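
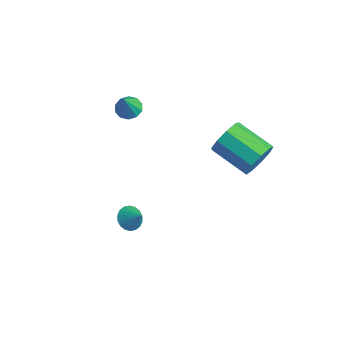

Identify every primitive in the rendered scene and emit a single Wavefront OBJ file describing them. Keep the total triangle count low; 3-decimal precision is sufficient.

v -1.982 1.232 2.849
v -1.329 1.212 2.627
v -1.538 0.588 4.211
v -1.39 1.586 2.824
v -1.677 1.824 3.03
v -2.081 1.836 3.167
v -2.447 1.617 3.183
v -2.635 1.251 3.072
v -2.574 0.878 2.875
v -2.287 0.64 2.669
v -1.883 0.628 2.531
v -1.517 0.846 2.515
v 4.923 3.454 2.477
v 5.337 3.164 3.351
v 3.431 2.696 4.098
v 3.017 2.986 3.223
v 5.181 3.837 3.375
v 3.275 3.369 4.122
v 4.904 4.33 2.978
v 2.998 3.862 3.725
v 4.637 4.414 2.347
v 2.73 3.946 3.094
v 4.503 4.048 1.776
v 2.597 3.58 2.523
v 4.566 3.405 1.533
v 2.66 2.936 2.28
v 4.796 2.784 1.732
v 2.89 2.316 2.478
v 5.085 2.477 2.279
v 3.179 2.009 3.025
v 5.299 2.627 2.918
v 3.393 2.159 3.665
v 0.669 -0.901 -2.575
v 1.122 -1.242 -3.001
v 1.431 -0.799 -1.845
v 1.161 -0.939 -3.084
v 1.103 -0.629 -3.066
v 0.958 -0.373 -2.951
v 0.757 -0.221 -2.761
v 0.538 -0.204 -2.534
v 0.344 -0.325 -2.315
v 0.215 -0.56 -2.148
v 0.176 -0.862 -2.065
v 0.234 -1.172 -2.083
v 0.379 -1.428 -2.198
v 0.581 -1.58 -2.388
v 0.8 -1.597 -2.615
v 0.993 -1.477 -2.834
f 2 1 4
f 2 4 3
f 4 1 5
f 4 5 3
f 5 1 6
f 5 6 3
f 6 1 7
f 6 7 3
f 7 1 8
f 7 8 3
f 8 1 9
f 8 9 3
f 9 1 10
f 9 10 3
f 10 1 11
f 10 11 3
f 11 1 12
f 11 12 3
f 12 1 2
f 12 2 3
f 14 13 17
f 14 17 15
f 15 17 18
f 15 18 16
f 17 13 19
f 17 19 18
f 18 19 20
f 18 20 16
f 19 13 21
f 19 21 20
f 20 21 22
f 20 22 16
f 21 13 23
f 21 23 22
f 22 23 24
f 22 24 16
f 23 13 25
f 23 25 24
f 24 25 26
f 24 26 16
f 25 13 27
f 25 27 26
f 26 27 28
f 26 28 16
f 27 13 29
f 27 29 28
f 28 29 30
f 28 30 16
f 29 13 31
f 29 31 30
f 30 31 32
f 30 32 16
f 31 13 14
f 31 14 32
f 32 14 15
f 32 15 16
f 34 33 36
f 34 36 35
f 36 33 37
f 36 37 35
f 37 33 38
f 37 38 35
f 38 33 39
f 38 39 35
f 39 33 40
f 39 40 35
f 40 33 41
f 40 41 35
f 41 33 42
f 41 42 35
f 42 33 43
f 42 43 35
f 43 33 44
f 43 44 35
f 44 33 45
f 44 45 35
f 45 33 46
f 45 46 35
f 46 33 47
f 46 47 35
f 47 33 48
f 47 48 35
f 48 33 34
f 48 34 35



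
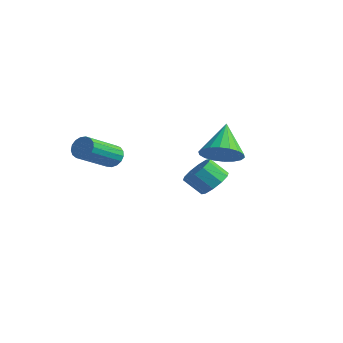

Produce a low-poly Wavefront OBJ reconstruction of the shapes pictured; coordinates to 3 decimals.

v -2.775 -1.944 -0.15
v -2.146 -1.938 -0.264
v -1.935 -3.75 0.795
v -2.565 -3.756 0.91
v -2.174 -1.786 0
v -1.963 -3.598 1.06
v -2.339 -1.671 0.231
v -2.128 -3.483 1.29
v -2.605 -1.618 0.374
v -2.394 -3.43 1.434
v -2.91 -1.64 0.397
v -2.699 -3.452 1.457
v -3.184 -1.731 0.295
v -2.973 -3.544 1.355
v -3.364 -1.872 0.091
v -3.153 -3.684 1.151
v -3.41 -2.028 -0.168
v -3.199 -3.841 0.892
v -3.31 -2.166 -0.423
v -3.099 -3.978 0.637
v -3.088 -2.252 -0.616
v -2.877 -4.065 0.444
v -2.794 -2.268 -0.701
v -2.583 -4.081 0.359
v -2.496 -2.21 -0.661
v -2.285 -4.022 0.399
v -2.262 -2.091 -0.503
v -2.051 -3.903 0.557
v -0.929 2.501 -2.452
v -0.194 2.252 -2.058
v -0.837 1.69 -1.214
v -1.571 1.939 -1.608
v -0.34 2.727 -1.852
v -0.983 2.165 -1.009
v -0.711 3.116 -1.876
v -1.353 2.554 -1.033
v -1.165 3.27 -2.119
v -1.807 2.708 -1.276
v -1.528 3.13 -2.49
v -2.171 2.568 -1.647
v -1.663 2.75 -2.846
v -2.306 2.188 -2.002
v -1.517 2.275 -3.051
v -2.16 1.713 -2.208
v -1.147 1.886 -3.027
v -1.789 1.324 -2.184
v -0.693 1.732 -2.784
v -1.335 1.17 -1.941
v -0.329 1.872 -2.413
v -0.972 1.31 -1.57
v 2.071 0.221 0.874
v 2.715 0.98 0.703
v 1.229 1.239 2.226
v 2.376 1.071 0.423
v 1.976 0.995 0.232
v 1.595 0.764 0.168
v 1.309 0.427 0.244
v 1.173 0.048 0.445
v 1.215 -0.296 0.731
v 1.427 -0.538 1.045
v 1.766 -0.63 1.325
v 2.165 -0.553 1.516
v 2.546 -0.323 1.58
v 2.833 0.015 1.504
v 2.969 0.393 1.303
v 2.927 0.738 1.018
f 2 1 5
f 2 5 3
f 3 5 6
f 3 6 4
f 5 1 7
f 5 7 6
f 6 7 8
f 6 8 4
f 7 1 9
f 7 9 8
f 8 9 10
f 8 10 4
f 9 1 11
f 9 11 10
f 10 11 12
f 10 12 4
f 11 1 13
f 11 13 12
f 12 13 14
f 12 14 4
f 13 1 15
f 13 15 14
f 14 15 16
f 14 16 4
f 15 1 17
f 15 17 16
f 16 17 18
f 16 18 4
f 17 1 19
f 17 19 18
f 18 19 20
f 18 20 4
f 19 1 21
f 19 21 20
f 20 21 22
f 20 22 4
f 21 1 23
f 21 23 22
f 22 23 24
f 22 24 4
f 23 1 25
f 23 25 24
f 24 25 26
f 24 26 4
f 25 1 27
f 25 27 26
f 26 27 28
f 26 28 4
f 27 1 2
f 27 2 28
f 28 2 3
f 28 3 4
f 30 29 33
f 30 33 31
f 31 33 34
f 31 34 32
f 33 29 35
f 33 35 34
f 34 35 36
f 34 36 32
f 35 29 37
f 35 37 36
f 36 37 38
f 36 38 32
f 37 29 39
f 37 39 38
f 38 39 40
f 38 40 32
f 39 29 41
f 39 41 40
f 40 41 42
f 40 42 32
f 41 29 43
f 41 43 42
f 42 43 44
f 42 44 32
f 43 29 45
f 43 45 44
f 44 45 46
f 44 46 32
f 45 29 47
f 45 47 46
f 46 47 48
f 46 48 32
f 47 29 49
f 47 49 48
f 48 49 50
f 48 50 32
f 49 29 30
f 49 30 50
f 50 30 31
f 50 31 32
f 52 51 54
f 52 54 53
f 54 51 55
f 54 55 53
f 55 51 56
f 55 56 53
f 56 51 57
f 56 57 53
f 57 51 58
f 57 58 53
f 58 51 59
f 58 59 53
f 59 51 60
f 59 60 53
f 60 51 61
f 60 61 53
f 61 51 62
f 61 62 53
f 62 51 63
f 62 63 53
f 63 51 64
f 63 64 53
f 64 51 65
f 64 65 53
f 65 51 66
f 65 66 53
f 66 51 52
f 66 52 53



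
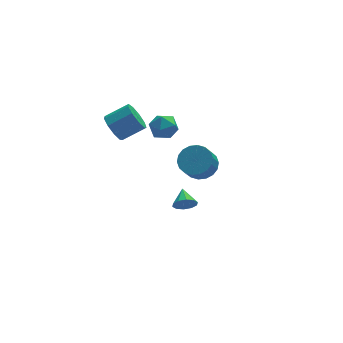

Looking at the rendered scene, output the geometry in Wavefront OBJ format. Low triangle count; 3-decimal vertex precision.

v -4.39 1.268 2.513
v -3.965 1.427 1.783
v -2.725 1.391 2.496
v -3.15 1.232 3.227
v -4.103 1.933 2.049
v -2.864 1.897 2.762
v -4.376 2.127 2.533
v -3.137 2.092 3.246
v -4.655 1.92 3.007
v -3.416 1.884 3.72
v -4.81 1.407 3.251
v -3.571 1.372 3.964
v -4.768 0.829 3.149
v -3.529 0.794 3.862
v -4.549 0.457 2.75
v -3.31 0.421 3.463
v -4.256 0.463 2.241
v -3.016 0.428 2.954
v -4.025 0.846 1.858
v -2.786 0.811 2.572
v -2.05 1.488 2.802
v -1.306 1.105 2.886
v -2.494 0.455 2.034
v -1.75 0.072 2.118
v -2.264 0.144 2.78
v -1.99 0.782 3.255
v -1.81 0.778 1.665
v -1.536 1.416 2.14
v -1.158 0.666 2.184
v -1.438 0.274 2.873
v -2.362 1.286 2.047
v -2.642 0.894 2.736
v -2.299 -4.438 0.818
v -1.937 -4.678 1.275
v -2.161 -3.502 1.202
v -1.707 -4.588 0.973
v -1.703 -4.441 0.613
v -1.927 -4.292 0.331
v -2.292 -4.199 0.235
v -2.66 -4.197 0.362
v -2.89 -4.287 0.663
v -2.894 -4.434 1.024
v -2.671 -4.583 1.306
v -2.305 -4.676 1.401
v 0.724 2.901 -2.934
v 1.434 2.24 -2.945
v 0.925 1.678 -1.976
v 0.216 2.339 -1.966
v 1.592 2.546 -2.685
v 1.083 1.984 -1.716
v 1.578 2.922 -2.474
v 1.069 2.36 -1.505
v 1.395 3.294 -2.354
v 0.886 2.732 -1.385
v 1.079 3.589 -2.349
v 0.57 3.027 -1.381
v 0.693 3.747 -2.46
v 0.184 3.185 -1.492
v 0.313 3.737 -2.665
v -0.196 3.175 -1.697
v 0.015 3.562 -2.924
v -0.494 3 -1.955
v -0.143 3.256 -3.184
v -0.652 2.694 -2.215
v -0.129 2.88 -3.395
v -0.638 2.318 -2.426
v 0.054 2.508 -3.515
v -0.455 1.946 -2.546
v 0.37 2.213 -3.519
v -0.139 1.651 -2.551
v 0.756 2.055 -3.408
v 0.247 1.493 -2.44
v 1.136 2.065 -3.203
v 0.627 1.503 -2.235
f 2 1 5
f 2 5 3
f 3 5 6
f 3 6 4
f 5 1 7
f 5 7 6
f 6 7 8
f 6 8 4
f 7 1 9
f 7 9 8
f 8 9 10
f 8 10 4
f 9 1 11
f 9 11 10
f 10 11 12
f 10 12 4
f 11 1 13
f 11 13 12
f 12 13 14
f 12 14 4
f 13 1 15
f 13 15 14
f 14 15 16
f 14 16 4
f 15 1 17
f 15 17 16
f 16 17 18
f 16 18 4
f 17 1 19
f 17 19 18
f 18 19 20
f 18 20 4
f 19 1 2
f 19 2 20
f 20 2 3
f 20 3 4
f 21 32 26
f 21 26 22
f 21 22 28
f 21 28 31
f 21 31 32
f 22 26 30
f 26 32 25
f 32 31 23
f 31 28 27
f 28 22 29
f 24 30 25
f 24 25 23
f 24 23 27
f 24 27 29
f 24 29 30
f 25 30 26
f 23 25 32
f 27 23 31
f 29 27 28
f 30 29 22
f 34 33 36
f 34 36 35
f 36 33 37
f 36 37 35
f 37 33 38
f 37 38 35
f 38 33 39
f 38 39 35
f 39 33 40
f 39 40 35
f 40 33 41
f 40 41 35
f 41 33 42
f 41 42 35
f 42 33 43
f 42 43 35
f 43 33 44
f 43 44 35
f 44 33 34
f 44 34 35
f 46 45 49
f 46 49 47
f 47 49 50
f 47 50 48
f 49 45 51
f 49 51 50
f 50 51 52
f 50 52 48
f 51 45 53
f 51 53 52
f 52 53 54
f 52 54 48
f 53 45 55
f 53 55 54
f 54 55 56
f 54 56 48
f 55 45 57
f 55 57 56
f 56 57 58
f 56 58 48
f 57 45 59
f 57 59 58
f 58 59 60
f 58 60 48
f 59 45 61
f 59 61 60
f 60 61 62
f 60 62 48
f 61 45 63
f 61 63 62
f 62 63 64
f 62 64 48
f 63 45 65
f 63 65 64
f 64 65 66
f 64 66 48
f 65 45 67
f 65 67 66
f 66 67 68
f 66 68 48
f 67 45 69
f 67 69 68
f 68 69 70
f 68 70 48
f 69 45 71
f 69 71 70
f 70 71 72
f 70 72 48
f 71 45 73
f 71 73 72
f 72 73 74
f 72 74 48
f 73 45 46
f 73 46 74
f 74 46 47
f 74 47 48



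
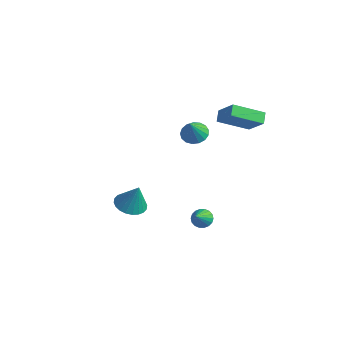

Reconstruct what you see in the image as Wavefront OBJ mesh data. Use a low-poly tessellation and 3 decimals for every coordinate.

v 1.012 4.082 2.531
v 0.068 2.415 3.461
v 0.589 4.597 3.025
v -0.355 2.93 3.956
v 2.295 4.01 3.704
v 1.351 2.343 4.635
v 1.872 4.525 4.199
v 0.928 2.858 5.129
v -2.724 3.202 0.697
v -2.273 2.628 0.225
v -2.276 2.398 2.103
v -1.996 2.928 0.308
v -1.886 3.291 0.481
v -1.969 3.633 0.703
v -2.224 3.877 0.923
v -2.594 3.966 1.092
v -2.994 3.88 1.171
v -3.332 3.638 1.141
v -3.531 3.297 1.009
v -3.545 2.934 0.806
v -3.371 2.632 0.578
v -3.049 2.461 0.377
v -2.652 2.459 0.25
v -0.263 -3.782 -0.903
v 0.524 -4.324 -1.122
v 0.303 -3.618 0.723
v 0.651 -3.972 -1.202
v 0.639 -3.592 -1.236
v 0.49 -3.24 -1.22
v 0.226 -2.971 -1.155
v -0.112 -2.826 -1.053
v -0.474 -2.826 -0.927
v -0.803 -2.971 -0.798
v -1.05 -3.241 -0.685
v -1.177 -3.592 -0.605
v -1.165 -3.973 -0.57
v -1.015 -4.325 -0.587
v -0.751 -4.594 -0.651
v -0.413 -4.739 -0.754
v -0.052 -4.739 -0.88
v 0.277 -4.593 -1.009
v 0.595 0.87 -3.984
v 1.189 0.869 -4.316
v 1.145 -0.13 -2.996
v 1.226 1.09 -4.113
v 1.138 1.267 -3.884
v 0.943 1.366 -3.675
v 0.679 1.367 -3.527
v 0.398 1.27 -3.47
v 0.156 1.093 -3.515
v 0.002 0.872 -3.652
v -0.036 0.651 -3.855
v 0.052 0.473 -4.084
v 0.247 0.374 -4.293
v 0.512 0.374 -4.441
v 0.792 0.471 -4.498
v 1.034 0.648 -4.454
f 2 4 1
f 5 2 1
f 1 4 3
f 3 5 1
f 2 8 4
f 6 2 5
f 6 8 2
f 4 8 3
f 7 5 3
f 3 8 7
f 7 6 5
f 8 6 7
f 10 9 12
f 10 12 11
f 12 9 13
f 12 13 11
f 13 9 14
f 13 14 11
f 14 9 15
f 14 15 11
f 15 9 16
f 15 16 11
f 16 9 17
f 16 17 11
f 17 9 18
f 17 18 11
f 18 9 19
f 18 19 11
f 19 9 20
f 19 20 11
f 20 9 21
f 20 21 11
f 21 9 22
f 21 22 11
f 22 9 23
f 22 23 11
f 23 9 10
f 23 10 11
f 25 24 27
f 25 27 26
f 27 24 28
f 27 28 26
f 28 24 29
f 28 29 26
f 29 24 30
f 29 30 26
f 30 24 31
f 30 31 26
f 31 24 32
f 31 32 26
f 32 24 33
f 32 33 26
f 33 24 34
f 33 34 26
f 34 24 35
f 34 35 26
f 35 24 36
f 35 36 26
f 36 24 37
f 36 37 26
f 37 24 38
f 37 38 26
f 38 24 39
f 38 39 26
f 39 24 40
f 39 40 26
f 40 24 41
f 40 41 26
f 41 24 25
f 41 25 26
f 43 42 45
f 43 45 44
f 45 42 46
f 45 46 44
f 46 42 47
f 46 47 44
f 47 42 48
f 47 48 44
f 48 42 49
f 48 49 44
f 49 42 50
f 49 50 44
f 50 42 51
f 50 51 44
f 51 42 52
f 51 52 44
f 52 42 53
f 52 53 44
f 53 42 54
f 53 54 44
f 54 42 55
f 54 55 44
f 55 42 56
f 55 56 44
f 56 42 57
f 56 57 44
f 57 42 43
f 57 43 44



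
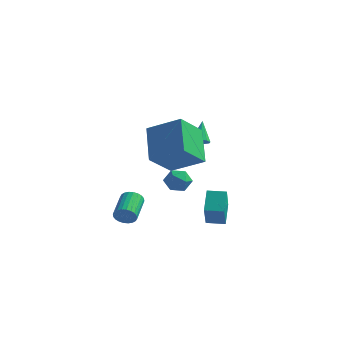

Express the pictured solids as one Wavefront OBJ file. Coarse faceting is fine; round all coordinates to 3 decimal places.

v -1.989 -3.922 -2.516
v -1.764 -3.623 -2.972
v -2.286 -2.298 -2.36
v -2.511 -2.598 -1.904
v -1.976 -3.671 -3.05
v -2.497 -2.346 -2.437
v -2.189 -3.756 -3.046
v -2.711 -2.431 -2.433
v -2.372 -3.867 -2.962
v -2.894 -2.543 -2.349
v -2.497 -3.987 -2.809
v -3.019 -2.662 -2.197
v -2.545 -4.097 -2.613
v -3.066 -2.772 -2
v -2.508 -4.18 -2.401
v -3.029 -2.855 -1.789
v -2.392 -4.224 -2.207
v -2.913 -2.899 -1.595
v -2.214 -4.222 -2.06
v -2.736 -2.897 -1.448
v -2.003 -4.174 -1.983
v -2.524 -2.849 -1.37
v -1.789 -4.089 -1.987
v -2.311 -2.764 -1.374
v -1.606 -3.977 -2.071
v -2.128 -2.653 -1.458
v -1.481 -3.858 -2.223
v -2.003 -2.533 -1.611
v -1.434 -3.748 -2.42
v -1.955 -2.423 -1.807
v -1.471 -3.665 -2.631
v -1.992 -2.34 -2.019
v -1.587 -3.621 -2.825
v -2.108 -2.296 -2.213
v -4.471 3.474 -2.869
v -3.826 3.722 -3.27
v -3.734 2.658 -2.19
v -3.089 2.906 -2.591
v -3.452 3.397 -2.076
v -3.908 3.902 -2.496
v -3.652 2.478 -2.964
v -4.108 2.983 -3.384
v -3.32 3.107 -3.329
v -3.197 3.674 -2.781
v -4.363 2.706 -2.679
v -4.24 3.273 -2.131
v 0.346 -0.7 -2.656
v -0.078 0.19 -1.719
v -0.284 0.426 -4.009
v -0.708 1.316 -3.072
v 1.208 -0.256 -2.688
v 0.784 0.634 -1.751
v 0.578 0.87 -4.041
v 0.154 1.76 -3.104
v -2.074 2.648 0.458
v -1.85 2.287 0.741
v -2.406 3.352 1.622
v -1.618 2.534 0.657
v -1.6 2.834 0.481
v -1.803 3.047 0.294
v -2.133 3.073 0.184
v -2.436 2.9 0.202
v -2.569 2.609 0.341
v -2.47 2.336 0.534
v -2.186 2.209 0.692
v -2.269 -1.733 2.517
v -0.556 -1.353 3.345
v -2.066 -0.21 1.399
v -0.353 0.17 2.227
v -1.267 -2.97 1.013
v 0.446 -2.59 1.841
v -1.064 -1.447 -0.105
v 0.649 -1.067 0.723
f 2 1 5
f 2 5 3
f 3 5 6
f 3 6 4
f 5 1 7
f 5 7 6
f 6 7 8
f 6 8 4
f 7 1 9
f 7 9 8
f 8 9 10
f 8 10 4
f 9 1 11
f 9 11 10
f 10 11 12
f 10 12 4
f 11 1 13
f 11 13 12
f 12 13 14
f 12 14 4
f 13 1 15
f 13 15 14
f 14 15 16
f 14 16 4
f 15 1 17
f 15 17 16
f 16 17 18
f 16 18 4
f 17 1 19
f 17 19 18
f 18 19 20
f 18 20 4
f 19 1 21
f 19 21 20
f 20 21 22
f 20 22 4
f 21 1 23
f 21 23 22
f 22 23 24
f 22 24 4
f 23 1 25
f 23 25 24
f 24 25 26
f 24 26 4
f 25 1 27
f 25 27 26
f 26 27 28
f 26 28 4
f 27 1 29
f 27 29 28
f 28 29 30
f 28 30 4
f 29 1 31
f 29 31 30
f 30 31 32
f 30 32 4
f 31 1 33
f 31 33 32
f 32 33 34
f 32 34 4
f 33 1 2
f 33 2 34
f 34 2 3
f 34 3 4
f 35 46 40
f 35 40 36
f 35 36 42
f 35 42 45
f 35 45 46
f 36 40 44
f 40 46 39
f 46 45 37
f 45 42 41
f 42 36 43
f 38 44 39
f 38 39 37
f 38 37 41
f 38 41 43
f 38 43 44
f 39 44 40
f 37 39 46
f 41 37 45
f 43 41 42
f 44 43 36
f 48 50 47
f 51 48 47
f 47 50 49
f 49 51 47
f 48 54 50
f 52 48 51
f 52 54 48
f 50 54 49
f 53 51 49
f 49 54 53
f 53 52 51
f 54 52 53
f 56 55 58
f 56 58 57
f 58 55 59
f 58 59 57
f 59 55 60
f 59 60 57
f 60 55 61
f 60 61 57
f 61 55 62
f 61 62 57
f 62 55 63
f 62 63 57
f 63 55 64
f 63 64 57
f 64 55 65
f 64 65 57
f 65 55 56
f 65 56 57
f 67 69 66
f 70 67 66
f 66 69 68
f 68 70 66
f 67 73 69
f 71 67 70
f 71 73 67
f 69 73 68
f 72 70 68
f 68 73 72
f 72 71 70
f 73 71 72



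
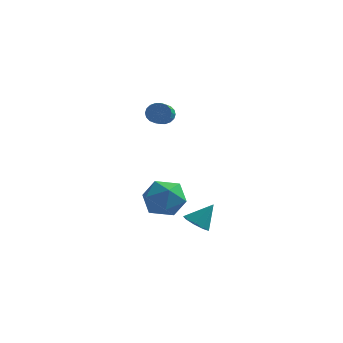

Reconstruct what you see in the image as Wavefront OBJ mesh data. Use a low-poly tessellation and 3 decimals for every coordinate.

v -0.333 2.504 3.208
v -0.018 2.752 3.654
v 0.309 1.324 4.217
v -0.007 1.076 3.772
v -0.264 2.737 3.757
v 0.063 1.308 4.32
v -0.524 2.675 3.751
v -0.197 1.246 4.314
v -0.746 2.579 3.638
v -0.419 1.151 4.201
v -0.886 2.469 3.44
v -0.559 1.04 4.003
v -0.917 2.366 3.195
v -0.59 0.937 3.758
v -0.832 2.29 2.954
v -0.506 0.861 3.517
v -0.649 2.256 2.763
v -0.322 0.828 3.326
v -0.403 2.272 2.66
v -0.076 0.843 3.223
v -0.143 2.334 2.666
v 0.184 0.905 3.229
v 0.079 2.429 2.779
v 0.406 1.001 3.342
v 0.219 2.54 2.977
v 0.546 1.111 3.54
v 0.25 2.643 3.222
v 0.577 1.214 3.785
v 0.166 2.719 3.463
v 0.492 1.29 4.026
v -1.467 2.824 -2.234
v -0.812 3.363 -3.066
v 0.132 2.117 -1.434
v 0.787 2.656 -2.266
v 0.22 3.302 -1.445
v -0.768 3.739 -1.94
v 0.088 1.741 -2.56
v -0.9 2.178 -3.055
v 0.149 2.693 -3.268
v 0.231 3.658 -2.579
v -0.911 1.822 -1.921
v -0.829 2.787 -1.232
v 2.536 -0.942 -1.994
v 3.014 -1.465 -2.038
v 3.164 -0.458 -0.926
v 3.162 -1.083 -2.298
v 3.017 -0.634 -2.416
v 2.647 -0.33 -2.336
v 2.225 -0.312 -2.097
v 1.949 -0.588 -1.809
v 1.947 -1.03 -1.607
v 2.221 -1.431 -1.587
v 2.642 -1.603 -1.757
f 2 1 5
f 2 5 3
f 3 5 6
f 3 6 4
f 5 1 7
f 5 7 6
f 6 7 8
f 6 8 4
f 7 1 9
f 7 9 8
f 8 9 10
f 8 10 4
f 9 1 11
f 9 11 10
f 10 11 12
f 10 12 4
f 11 1 13
f 11 13 12
f 12 13 14
f 12 14 4
f 13 1 15
f 13 15 14
f 14 15 16
f 14 16 4
f 15 1 17
f 15 17 16
f 16 17 18
f 16 18 4
f 17 1 19
f 17 19 18
f 18 19 20
f 18 20 4
f 19 1 21
f 19 21 20
f 20 21 22
f 20 22 4
f 21 1 23
f 21 23 22
f 22 23 24
f 22 24 4
f 23 1 25
f 23 25 24
f 24 25 26
f 24 26 4
f 25 1 27
f 25 27 26
f 26 27 28
f 26 28 4
f 27 1 29
f 27 29 28
f 28 29 30
f 28 30 4
f 29 1 2
f 29 2 30
f 30 2 3
f 30 3 4
f 31 42 36
f 31 36 32
f 31 32 38
f 31 38 41
f 31 41 42
f 32 36 40
f 36 42 35
f 42 41 33
f 41 38 37
f 38 32 39
f 34 40 35
f 34 35 33
f 34 33 37
f 34 37 39
f 34 39 40
f 35 40 36
f 33 35 42
f 37 33 41
f 39 37 38
f 40 39 32
f 44 43 46
f 44 46 45
f 46 43 47
f 46 47 45
f 47 43 48
f 47 48 45
f 48 43 49
f 48 49 45
f 49 43 50
f 49 50 45
f 50 43 51
f 50 51 45
f 51 43 52
f 51 52 45
f 52 43 53
f 52 53 45
f 53 43 44
f 53 44 45



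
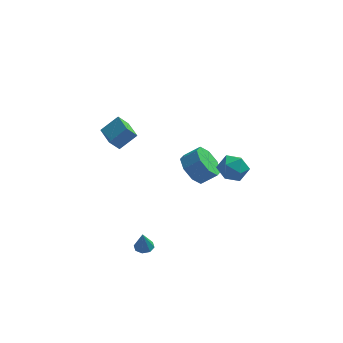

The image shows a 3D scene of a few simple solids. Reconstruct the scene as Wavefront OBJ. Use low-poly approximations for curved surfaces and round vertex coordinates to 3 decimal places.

v -0.024 3.157 -1.959
v 0.455 3.87 -2.596
v 1.344 3.896 -1.898
v 0.864 3.183 -1.261
v -0.007 4.225 -2.021
v 0.881 4.251 -1.323
v -0.479 3.954 -1.409
v 0.409 3.98 -0.711
v -0.685 3.216 -1.12
v 0.203 3.242 -0.422
v -0.504 2.444 -1.322
v 0.385 2.47 -0.624
v -0.041 2.089 -1.897
v 0.847 2.115 -1.199
v 0.431 2.36 -2.509
v 1.319 2.386 -1.811
v 0.637 3.098 -2.798
v 1.525 3.124 -2.1
v 1.739 1.872 -0.342
v 2.506 1.546 -0.768
v 1.694 0.634 0.528
v 2.461 0.308 0.102
v 2.52 1.054 0.664
v 2.547 1.819 0.127
v 1.653 0.361 -0.367
v 1.68 1.126 -0.904
v 2.453 0.612 -0.783
v 2.988 1.04 -0.146
v 1.212 1.14 -0.094
v 1.747 1.568 0.543
v -2.577 -1.594 -4.333
v -2.261 -2.042 -4.381
v -2.643 -1.766 -3.167
v -2.036 -1.692 -4.316
v -2.127 -1.285 -4.261
v -2.481 -1.059 -4.248
v -2.892 -1.145 -4.284
v -3.117 -1.495 -4.349
v -3.026 -1.902 -4.404
v -2.672 -2.129 -4.417
v -3.794 -0.749 2.949
v -4.313 -0.944 3.645
v -4.274 0.481 2.936
v -4.794 0.285 3.632
v -2.886 -0.385 3.728
v -3.406 -0.581 4.424
v -3.367 0.844 3.715
v -3.886 0.649 4.411
f 2 1 5
f 2 5 3
f 3 5 6
f 3 6 4
f 5 1 7
f 5 7 6
f 6 7 8
f 6 8 4
f 7 1 9
f 7 9 8
f 8 9 10
f 8 10 4
f 9 1 11
f 9 11 10
f 10 11 12
f 10 12 4
f 11 1 13
f 11 13 12
f 12 13 14
f 12 14 4
f 13 1 15
f 13 15 14
f 14 15 16
f 14 16 4
f 15 1 17
f 15 17 16
f 16 17 18
f 16 18 4
f 17 1 2
f 17 2 18
f 18 2 3
f 18 3 4
f 19 30 24
f 19 24 20
f 19 20 26
f 19 26 29
f 19 29 30
f 20 24 28
f 24 30 23
f 30 29 21
f 29 26 25
f 26 20 27
f 22 28 23
f 22 23 21
f 22 21 25
f 22 25 27
f 22 27 28
f 23 28 24
f 21 23 30
f 25 21 29
f 27 25 26
f 28 27 20
f 32 31 34
f 32 34 33
f 34 31 35
f 34 35 33
f 35 31 36
f 35 36 33
f 36 31 37
f 36 37 33
f 37 31 38
f 37 38 33
f 38 31 39
f 38 39 33
f 39 31 40
f 39 40 33
f 40 31 32
f 40 32 33
f 42 44 41
f 45 42 41
f 41 44 43
f 43 45 41
f 42 48 44
f 46 42 45
f 46 48 42
f 44 48 43
f 47 45 43
f 43 48 47
f 47 46 45
f 48 46 47



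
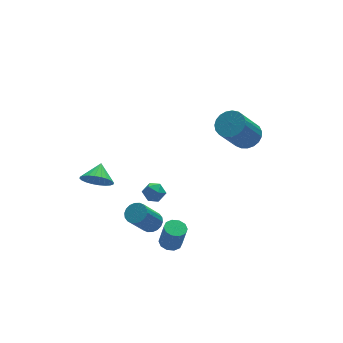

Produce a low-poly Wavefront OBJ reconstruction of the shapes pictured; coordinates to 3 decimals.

v -3.152 3.552 -1.826
v -2.895 3.93 -2.613
v -2.568 4.348 -1.254
v -3.198 4.105 -2.548
v -3.493 4.195 -2.372
v -3.736 4.188 -2.114
v -3.89 4.084 -1.811
v -3.932 3.899 -1.511
v -3.855 3.661 -1.259
v -3.671 3.406 -1.093
v -3.408 3.174 -1.039
v -3.106 3 -1.104
v -2.811 2.909 -1.28
v -2.567 2.917 -1.538
v -2.413 3.021 -1.841
v -2.371 3.206 -2.141
v -2.448 3.444 -2.393
v -2.632 3.698 -2.559
v -0.897 -0.748 -4.125
v -0.342 -0.975 -4.234
v -0.188 -1.279 -2.825
v -0.743 -1.052 -2.715
v -0.304 -0.607 -4.159
v -0.15 -0.912 -2.75
v -0.494 -0.293 -4.07
v -0.34 -0.598 -2.661
v -0.837 -0.153 -4.003
v -0.683 -0.458 -2.593
v -1.203 -0.24 -3.981
v -1.049 -0.545 -2.572
v -1.452 -0.521 -4.015
v -1.298 -0.825 -2.606
v -1.49 -0.888 -4.09
v -1.336 -1.193 -2.681
v -1.3 -1.202 -4.179
v -1.146 -1.507 -2.77
v -0.957 -1.342 -4.247
v -0.803 -1.647 -2.837
v -0.591 -1.255 -4.268
v -0.437 -1.56 -2.859
v -1.543 1.39 -1.512
v -1.028 1.574 -1.886
v -0.972 0.566 -1.134
v -0.457 0.75 -1.508
v -0.643 1.123 -0.994
v -0.996 1.633 -1.227
v -1.004 0.507 -1.793
v -1.357 1.017 -2.026
v -0.695 1.029 -2.06
v -0.472 1.41 -1.566
v -1.528 0.73 -1.454
v -1.305 1.111 -0.96
v -1.909 -0.686 -2.094
v -1.537 -0.318 -1.743
v -2.539 -0.726 -0.255
v -2.911 -1.094 -0.606
v -1.737 -0.141 -1.829
v -2.739 -0.549 -0.34
v -1.971 -0.072 -1.968
v -2.972 -0.48 -0.479
v -2.193 -0.124 -2.131
v -3.194 -0.533 -0.642
v -2.358 -0.288 -2.287
v -3.36 -0.696 -0.799
v -2.435 -0.531 -2.405
v -3.436 -0.939 -0.917
v -2.407 -0.804 -2.462
v -3.409 -1.212 -0.973
v -2.281 -1.054 -2.445
v -3.283 -1.462 -0.957
v -2.081 -1.231 -2.36
v -3.083 -1.639 -0.871
v -1.848 -1.3 -2.221
v -2.849 -1.708 -0.732
v -1.626 -1.247 -2.058
v -2.627 -1.656 -0.569
v -1.46 -1.084 -1.901
v -2.462 -1.492 -0.413
v -1.384 -0.841 -1.783
v -2.385 -1.249 -0.295
v -1.411 -0.568 -1.727
v -2.413 -0.976 -0.238
v 3.902 0.528 1.797
v 4.508 0.84 2.305
v 3.324 0.364 4.011
v 2.718 0.052 3.503
v 4.307 1.126 2.245
v 3.124 0.65 3.951
v 4.037 1.307 2.108
v 2.854 0.831 3.814
v 3.743 1.354 1.918
v 2.56 0.878 3.623
v 3.477 1.258 1.706
v 2.293 0.782 3.412
v 3.284 1.036 1.51
v 2.1 0.56 3.216
v 3.198 0.726 1.364
v 2.014 0.25 3.07
v 3.233 0.382 1.293
v 2.05 -0.094 2.998
v 3.385 0.063 1.309
v 2.201 -0.413 3.014
v 3.625 -0.176 1.409
v 2.442 -0.652 3.115
v 3.914 -0.293 1.576
v 2.73 -0.769 3.282
v 4.2 -0.268 1.782
v 3.017 -0.744 3.488
v 4.435 -0.105 1.99
v 3.251 -0.581 3.696
v 4.577 0.167 2.165
v 3.394 -0.309 3.871
v 4.603 0.501 2.276
v 3.42 0.025 3.982
f 2 1 4
f 2 4 3
f 4 1 5
f 4 5 3
f 5 1 6
f 5 6 3
f 6 1 7
f 6 7 3
f 7 1 8
f 7 8 3
f 8 1 9
f 8 9 3
f 9 1 10
f 9 10 3
f 10 1 11
f 10 11 3
f 11 1 12
f 11 12 3
f 12 1 13
f 12 13 3
f 13 1 14
f 13 14 3
f 14 1 15
f 14 15 3
f 15 1 16
f 15 16 3
f 16 1 17
f 16 17 3
f 17 1 18
f 17 18 3
f 18 1 2
f 18 2 3
f 20 19 23
f 20 23 21
f 21 23 24
f 21 24 22
f 23 19 25
f 23 25 24
f 24 25 26
f 24 26 22
f 25 19 27
f 25 27 26
f 26 27 28
f 26 28 22
f 27 19 29
f 27 29 28
f 28 29 30
f 28 30 22
f 29 19 31
f 29 31 30
f 30 31 32
f 30 32 22
f 31 19 33
f 31 33 32
f 32 33 34
f 32 34 22
f 33 19 35
f 33 35 34
f 34 35 36
f 34 36 22
f 35 19 37
f 35 37 36
f 36 37 38
f 36 38 22
f 37 19 39
f 37 39 38
f 38 39 40
f 38 40 22
f 39 19 20
f 39 20 40
f 40 20 21
f 40 21 22
f 41 52 46
f 41 46 42
f 41 42 48
f 41 48 51
f 41 51 52
f 42 46 50
f 46 52 45
f 52 51 43
f 51 48 47
f 48 42 49
f 44 50 45
f 44 45 43
f 44 43 47
f 44 47 49
f 44 49 50
f 45 50 46
f 43 45 52
f 47 43 51
f 49 47 48
f 50 49 42
f 54 53 57
f 54 57 55
f 55 57 58
f 55 58 56
f 57 53 59
f 57 59 58
f 58 59 60
f 58 60 56
f 59 53 61
f 59 61 60
f 60 61 62
f 60 62 56
f 61 53 63
f 61 63 62
f 62 63 64
f 62 64 56
f 63 53 65
f 63 65 64
f 64 65 66
f 64 66 56
f 65 53 67
f 65 67 66
f 66 67 68
f 66 68 56
f 67 53 69
f 67 69 68
f 68 69 70
f 68 70 56
f 69 53 71
f 69 71 70
f 70 71 72
f 70 72 56
f 71 53 73
f 71 73 72
f 72 73 74
f 72 74 56
f 73 53 75
f 73 75 74
f 74 75 76
f 74 76 56
f 75 53 77
f 75 77 76
f 76 77 78
f 76 78 56
f 77 53 79
f 77 79 78
f 78 79 80
f 78 80 56
f 79 53 81
f 79 81 80
f 80 81 82
f 80 82 56
f 81 53 54
f 81 54 82
f 82 54 55
f 82 55 56
f 84 83 87
f 84 87 85
f 85 87 88
f 85 88 86
f 87 83 89
f 87 89 88
f 88 89 90
f 88 90 86
f 89 83 91
f 89 91 90
f 90 91 92
f 90 92 86
f 91 83 93
f 91 93 92
f 92 93 94
f 92 94 86
f 93 83 95
f 93 95 94
f 94 95 96
f 94 96 86
f 95 83 97
f 95 97 96
f 96 97 98
f 96 98 86
f 97 83 99
f 97 99 98
f 98 99 100
f 98 100 86
f 99 83 101
f 99 101 100
f 100 101 102
f 100 102 86
f 101 83 103
f 101 103 102
f 102 103 104
f 102 104 86
f 103 83 105
f 103 105 104
f 104 105 106
f 104 106 86
f 105 83 107
f 105 107 106
f 106 107 108
f 106 108 86
f 107 83 109
f 107 109 108
f 108 109 110
f 108 110 86
f 109 83 111
f 109 111 110
f 110 111 112
f 110 112 86
f 111 83 113
f 111 113 112
f 112 113 114
f 112 114 86
f 113 83 84
f 113 84 114
f 114 84 85
f 114 85 86



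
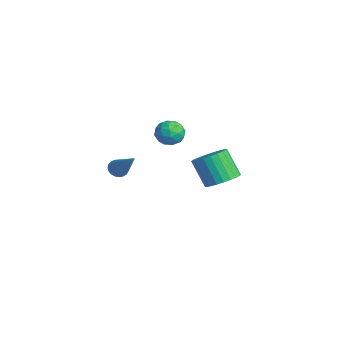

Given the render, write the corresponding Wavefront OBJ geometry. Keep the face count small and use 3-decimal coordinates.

v -1.387 2.537 -4.263
v -0.736 2.988 -3.737
v -1.603 2.573 -2.311
v -2.253 2.123 -2.837
v -0.977 3.261 -3.804
v -1.844 2.847 -2.378
v -1.281 3.425 -3.941
v -2.148 3.01 -2.514
v -1.6 3.453 -4.127
v -2.467 3.038 -2.7
v -1.887 3.342 -4.334
v -2.754 2.927 -2.907
v -2.098 3.108 -4.53
v -2.965 2.693 -3.103
v -2.2 2.788 -4.685
v -3.067 2.373 -3.259
v -2.179 2.429 -4.776
v -3.046 2.014 -3.35
v -2.037 2.087 -4.789
v -2.904 1.672 -3.363
v -1.796 1.813 -4.722
v -2.663 1.399 -3.296
v -1.492 1.65 -4.586
v -2.359 1.235 -3.159
v -1.173 1.622 -4.4
v -2.04 1.207 -2.973
v -0.886 1.733 -4.193
v -1.753 1.318 -2.766
v -0.675 1.967 -3.997
v -1.542 1.552 -2.57
v -0.573 2.287 -3.841
v -1.44 1.872 -2.415
v -0.594 2.646 -3.75
v -1.461 2.231 -2.324
v -2.27 0.389 -0.147
v -1.503 0.502 -0.34
v -2.357 -0.542 -1.04
v -1.59 -0.429 -1.233
v -1.782 -0.747 -0.525
v -1.727 -0.171 0.027
v -2.133 0.131 -1.407
v -2.078 0.707 -0.855
v -1.418 0.342 -1.119
v -1.201 -0.2 -0.574
v -2.659 0.16 -0.806
v -2.442 -0.382 -0.261
v -1.879 0.528 -0.166
v -1.981 -0.568 -1.214
v -2.094 -0.754 -0.798
v -1.643 -0.688 -0.912
v -2.011 0.132 0.05
v -1.56 0.198 -0.063
v -1.724 -0.536 -0.171
v -2.3 -0.238 -1.317
v -1.849 -0.172 -1.43
v -2.217 0.648 -0.468
v -1.766 0.714 -0.582
v -2.136 0.496 -1.209
v -1.378 0.5 -0.737
v -1.429 -0.048 -1.261
v -1.748 0.282 -1.363
v -1.716 0.62 -1.039
v -1.25 0.181 -0.416
v -1.302 -0.366 -0.94
v -1.414 -0.553 -0.524
v -1.382 -0.214 -0.2
v -1.2 0.087 -0.874
v -2.558 0.326 -0.44
v -2.61 -0.221 -0.964
v -2.478 0.174 -1.18
v -2.446 0.513 -0.856
v -2.431 0.008 -0.119
v -2.482 -0.54 -0.643
v -2.144 -0.66 -0.341
v -2.112 -0.322 -0.017
v -2.66 -0.127 -0.506
v 2.366 -3.945 -0.01
v 2.6 -3.622 -0.327
v 3.814 -3.615 1.39
v 2.469 -3.493 -0.222
v 2.32 -3.442 -0.08
v 2.179 -3.478 0.074
v 2.07 -3.595 0.214
v 2.013 -3.773 0.315
v 2.017 -3.98 0.36
v 2.081 -4.181 0.341
v 2.195 -4.341 0.262
v 2.338 -4.433 0.135
v 2.486 -4.441 -0.017
v 2.613 -4.362 -0.167
v 2.698 -4.212 -0.29
v 2.726 -4.015 -0.365
v 2.691 -3.807 -0.378
f 2 1 5
f 2 5 3
f 3 5 6
f 3 6 4
f 5 1 7
f 5 7 6
f 6 7 8
f 6 8 4
f 7 1 9
f 7 9 8
f 8 9 10
f 8 10 4
f 9 1 11
f 9 11 10
f 10 11 12
f 10 12 4
f 11 1 13
f 11 13 12
f 12 13 14
f 12 14 4
f 13 1 15
f 13 15 14
f 14 15 16
f 14 16 4
f 15 1 17
f 15 17 16
f 16 17 18
f 16 18 4
f 17 1 19
f 17 19 18
f 18 19 20
f 18 20 4
f 19 1 21
f 19 21 20
f 20 21 22
f 20 22 4
f 21 1 23
f 21 23 22
f 22 23 24
f 22 24 4
f 23 1 25
f 23 25 24
f 24 25 26
f 24 26 4
f 25 1 27
f 25 27 26
f 26 27 28
f 26 28 4
f 27 1 29
f 27 29 28
f 28 29 30
f 28 30 4
f 29 1 31
f 29 31 30
f 30 31 32
f 30 32 4
f 31 1 33
f 31 33 32
f 32 33 34
f 32 34 4
f 33 1 2
f 33 2 34
f 34 2 3
f 34 3 4
f 35 72 51
f 72 46 75
f 51 75 40
f 72 75 51
f 35 51 47
f 51 40 52
f 47 52 36
f 51 52 47
f 35 47 56
f 47 36 57
f 56 57 42
f 47 57 56
f 35 56 68
f 56 42 71
f 68 71 45
f 56 71 68
f 35 68 72
f 68 45 76
f 72 76 46
f 68 76 72
f 36 52 63
f 52 40 66
f 63 66 44
f 52 66 63
f 40 75 53
f 75 46 74
f 53 74 39
f 75 74 53
f 46 76 73
f 76 45 69
f 73 69 37
f 76 69 73
f 45 71 70
f 71 42 58
f 70 58 41
f 71 58 70
f 42 57 62
f 57 36 59
f 62 59 43
f 57 59 62
f 38 64 50
f 64 44 65
f 50 65 39
f 64 65 50
f 38 50 48
f 50 39 49
f 48 49 37
f 50 49 48
f 38 48 55
f 48 37 54
f 55 54 41
f 48 54 55
f 38 55 60
f 55 41 61
f 60 61 43
f 55 61 60
f 38 60 64
f 60 43 67
f 64 67 44
f 60 67 64
f 39 65 53
f 65 44 66
f 53 66 40
f 65 66 53
f 37 49 73
f 49 39 74
f 73 74 46
f 49 74 73
f 41 54 70
f 54 37 69
f 70 69 45
f 54 69 70
f 43 61 62
f 61 41 58
f 62 58 42
f 61 58 62
f 44 67 63
f 67 43 59
f 63 59 36
f 67 59 63
f 78 77 80
f 78 80 79
f 80 77 81
f 80 81 79
f 81 77 82
f 81 82 79
f 82 77 83
f 82 83 79
f 83 77 84
f 83 84 79
f 84 77 85
f 84 85 79
f 85 77 86
f 85 86 79
f 86 77 87
f 86 87 79
f 87 77 88
f 87 88 79
f 88 77 89
f 88 89 79
f 89 77 90
f 89 90 79
f 90 77 91
f 90 91 79
f 91 77 92
f 91 92 79
f 92 77 93
f 92 93 79
f 93 77 78
f 93 78 79



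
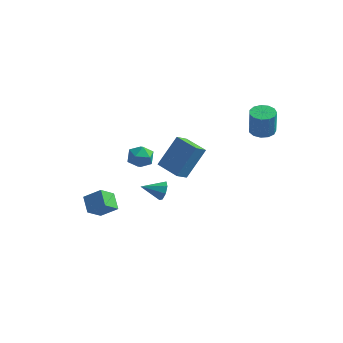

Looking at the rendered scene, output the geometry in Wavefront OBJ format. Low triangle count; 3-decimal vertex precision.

v -0.731 -1.391 2.706
v -0.165 -1.893 2.695
v -1.315 -2.067 3.545
v -0.749 -2.569 3.534
v -0.637 -1.88 3.826
v -0.276 -1.462 3.307
v -1.204 -2.498 2.933
v -0.843 -2.08 2.414
v -0.457 -2.578 2.835
v -0.107 -2.196 3.387
v -1.373 -1.764 2.853
v -1.023 -1.382 3.405
v 3.437 3.781 2.674
v 3.966 3.312 2.606
v 4.031 3.17 4.098
v 3.503 3.639 4.166
v 4.138 3.672 2.633
v 4.203 3.53 4.125
v 4.087 4.067 2.673
v 4.153 3.925 4.165
v 3.83 4.371 2.713
v 3.896 4.229 4.205
v 3.449 4.488 2.741
v 3.514 4.346 4.233
v 3.063 4.38 2.748
v 3.129 4.238 4.24
v 2.797 4.082 2.731
v 2.862 3.94 4.223
v 2.734 3.689 2.696
v 2.799 3.547 4.188
v 2.894 3.325 2.654
v 2.959 3.182 4.146
v 3.226 3.105 2.619
v 3.292 2.963 4.111
v 3.626 3.101 2.601
v 3.692 2.958 4.093
v -3.509 -1.118 -2.961
v -3.827 -1.969 -2.192
v -4.107 -0.41 -2.426
v -4.426 -1.261 -1.657
v -2.614 -0.859 -2.303
v -2.933 -1.71 -1.534
v -3.213 -0.151 -1.768
v -3.531 -1.002 -0.999
v 0.581 -2.174 1.08
v 0.877 -2.281 1.591
v -0.361 -2.766 1.5
v 0.637 -1.89 1.605
v 0.365 -1.665 1.312
v 0.22 -1.738 0.882
v 0.286 -2.067 0.569
v 0.526 -2.458 0.554
v 0.798 -2.683 0.848
v 0.943 -2.61 1.278
v -1.202 2.141 -0.485
v -1.412 1.378 0.092
v -0.6 3.215 1.155
v -0.81 2.451 1.732
v 0.13 1.649 -0.652
v -0.08 0.885 -0.075
v 0.732 2.722 0.988
v 0.522 1.959 1.565
f 1 12 6
f 1 6 2
f 1 2 8
f 1 8 11
f 1 11 12
f 2 6 10
f 6 12 5
f 12 11 3
f 11 8 7
f 8 2 9
f 4 10 5
f 4 5 3
f 4 3 7
f 4 7 9
f 4 9 10
f 5 10 6
f 3 5 12
f 7 3 11
f 9 7 8
f 10 9 2
f 14 13 17
f 14 17 15
f 15 17 18
f 15 18 16
f 17 13 19
f 17 19 18
f 18 19 20
f 18 20 16
f 19 13 21
f 19 21 20
f 20 21 22
f 20 22 16
f 21 13 23
f 21 23 22
f 22 23 24
f 22 24 16
f 23 13 25
f 23 25 24
f 24 25 26
f 24 26 16
f 25 13 27
f 25 27 26
f 26 27 28
f 26 28 16
f 27 13 29
f 27 29 28
f 28 29 30
f 28 30 16
f 29 13 31
f 29 31 30
f 30 31 32
f 30 32 16
f 31 13 33
f 31 33 32
f 32 33 34
f 32 34 16
f 33 13 35
f 33 35 34
f 34 35 36
f 34 36 16
f 35 13 14
f 35 14 36
f 36 14 15
f 36 15 16
f 38 40 37
f 41 38 37
f 37 40 39
f 39 41 37
f 38 44 40
f 42 38 41
f 42 44 38
f 40 44 39
f 43 41 39
f 39 44 43
f 43 42 41
f 44 42 43
f 46 45 48
f 46 48 47
f 48 45 49
f 48 49 47
f 49 45 50
f 49 50 47
f 50 45 51
f 50 51 47
f 51 45 52
f 51 52 47
f 52 45 53
f 52 53 47
f 53 45 54
f 53 54 47
f 54 45 46
f 54 46 47
f 56 58 55
f 59 56 55
f 55 58 57
f 57 59 55
f 56 62 58
f 60 56 59
f 60 62 56
f 58 62 57
f 61 59 57
f 57 62 61
f 61 60 59
f 62 60 61



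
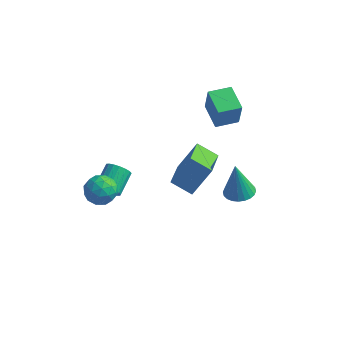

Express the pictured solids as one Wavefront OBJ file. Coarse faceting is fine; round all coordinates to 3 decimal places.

v -0.816 -3.248 -1.192
v -0.534 -3.706 -0.479
v -2.186 -3.574 -0.861
v -1.904 -4.032 -0.148
v -1.828 -3.142 -0.165
v -0.982 -2.94 -0.37
v -1.738 -4.34 -0.97
v -0.892 -4.138 -1.175
v -1.104 -4.381 -0.341
v -1.16 -3.641 0.156
v -1.56 -3.639 -1.496
v -1.616 -2.899 -0.999
v -0.555 -3.448 -0.864
v -2.165 -3.832 -0.476
v -2.121 -3.308 -0.486
v -1.955 -3.578 -0.066
v -0.818 -2.998 -0.801
v -0.653 -3.268 -0.381
v -1.413 -2.936 -0.197
v -2.067 -4.012 -0.959
v -1.902 -4.282 -0.539
v -0.765 -3.702 -1.274
v -0.599 -3.972 -0.854
v -1.307 -4.344 -1.143
v -0.724 -4.114 -0.364
v -1.529 -4.306 -0.17
v -1.432 -4.487 -0.653
v -0.934 -4.368 -0.773
v -0.757 -3.679 -0.072
v -1.562 -3.871 0.123
v -1.518 -3.347 0.112
v -1.02 -3.229 -0.008
v -1.092 -4.076 0.009
v -1.158 -3.409 -1.463
v -1.963 -3.601 -1.268
v -1.7 -4.051 -1.332
v -1.202 -3.933 -1.452
v -1.191 -2.974 -1.17
v -1.996 -3.166 -0.976
v -1.786 -2.912 -0.567
v -1.288 -2.793 -0.687
v -1.628 -3.204 -1.349
v 2.18 0.302 -2.363
v 2.578 -1.611 -1.514
v 1.046 0.31 -1.814
v 1.444 -1.603 -0.965
v 2.896 1.103 -0.895
v 3.294 -0.81 -0.046
v 1.762 1.111 -0.346
v 2.16 -0.802 0.503
v -1.406 -2.724 -1.7
v -0.937 -2.95 -1.248
v -0.884 -1.723 -0.688
v -1.354 -1.496 -1.14
v -0.764 -2.851 -1.482
v -0.711 -1.623 -0.922
v -0.719 -2.726 -1.759
v -0.666 -1.499 -1.199
v -0.81 -2.601 -2.024
v -0.757 -1.374 -1.465
v -1.019 -2.501 -2.225
v -0.966 -1.273 -1.666
v -1.305 -2.444 -2.322
v -1.252 -1.217 -1.763
v -1.611 -2.443 -2.296
v -1.558 -1.216 -1.736
v -1.876 -2.497 -2.152
v -1.823 -1.27 -1.592
v -2.049 -2.597 -1.918
v -1.996 -1.369 -1.358
v -2.094 -2.721 -1.641
v -2.041 -1.494 -1.081
v -2.003 -2.846 -1.375
v -1.95 -1.619 -0.816
v -1.794 -2.947 -1.174
v -1.741 -1.719 -0.615
v -1.508 -3.003 -1.077
v -1.455 -1.776 -0.518
v -1.202 -3.004 -1.104
v -1.149 -1.777 -0.544
v 1.456 2.925 0.902
v 1.675 2.737 2.374
v 2.385 3.762 0.872
v 2.603 3.573 2.344
v 2.437 1.827 0.616
v 2.655 1.638 2.088
v 3.365 2.663 0.586
v 3.584 2.475 2.058
v 3.823 1.768 -4.342
v 4.357 1.129 -4.227
v 3.517 1.872 -2.338
v 4.559 1.386 -4.21
v 4.65 1.701 -4.212
v 4.615 2.026 -4.234
v 4.46 2.312 -4.273
v 4.207 2.515 -4.322
v 3.896 2.604 -4.374
v 3.574 2.566 -4.422
v 3.29 2.407 -4.457
v 3.087 2.15 -4.474
v 2.996 1.835 -4.472
v 3.031 1.51 -4.45
v 3.187 1.224 -4.411
v 3.439 1.021 -4.362
v 3.75 0.932 -4.31
v 4.072 0.97 -4.262
f 1 38 17
f 38 12 41
f 17 41 6
f 38 41 17
f 1 17 13
f 17 6 18
f 13 18 2
f 17 18 13
f 1 13 22
f 13 2 23
f 22 23 8
f 13 23 22
f 1 22 34
f 22 8 37
f 34 37 11
f 22 37 34
f 1 34 38
f 34 11 42
f 38 42 12
f 34 42 38
f 2 18 29
f 18 6 32
f 29 32 10
f 18 32 29
f 6 41 19
f 41 12 40
f 19 40 5
f 41 40 19
f 12 42 39
f 42 11 35
f 39 35 3
f 42 35 39
f 11 37 36
f 37 8 24
f 36 24 7
f 37 24 36
f 8 23 28
f 23 2 25
f 28 25 9
f 23 25 28
f 4 30 16
f 30 10 31
f 16 31 5
f 30 31 16
f 4 16 14
f 16 5 15
f 14 15 3
f 16 15 14
f 4 14 21
f 14 3 20
f 21 20 7
f 14 20 21
f 4 21 26
f 21 7 27
f 26 27 9
f 21 27 26
f 4 26 30
f 26 9 33
f 30 33 10
f 26 33 30
f 5 31 19
f 31 10 32
f 19 32 6
f 31 32 19
f 3 15 39
f 15 5 40
f 39 40 12
f 15 40 39
f 7 20 36
f 20 3 35
f 36 35 11
f 20 35 36
f 9 27 28
f 27 7 24
f 28 24 8
f 27 24 28
f 10 33 29
f 33 9 25
f 29 25 2
f 33 25 29
f 44 46 43
f 47 44 43
f 43 46 45
f 45 47 43
f 44 50 46
f 48 44 47
f 48 50 44
f 46 50 45
f 49 47 45
f 45 50 49
f 49 48 47
f 50 48 49
f 52 51 55
f 52 55 53
f 53 55 56
f 53 56 54
f 55 51 57
f 55 57 56
f 56 57 58
f 56 58 54
f 57 51 59
f 57 59 58
f 58 59 60
f 58 60 54
f 59 51 61
f 59 61 60
f 60 61 62
f 60 62 54
f 61 51 63
f 61 63 62
f 62 63 64
f 62 64 54
f 63 51 65
f 63 65 64
f 64 65 66
f 64 66 54
f 65 51 67
f 65 67 66
f 66 67 68
f 66 68 54
f 67 51 69
f 67 69 68
f 68 69 70
f 68 70 54
f 69 51 71
f 69 71 70
f 70 71 72
f 70 72 54
f 71 51 73
f 71 73 72
f 72 73 74
f 72 74 54
f 73 51 75
f 73 75 74
f 74 75 76
f 74 76 54
f 75 51 77
f 75 77 76
f 76 77 78
f 76 78 54
f 77 51 79
f 77 79 78
f 78 79 80
f 78 80 54
f 79 51 52
f 79 52 80
f 80 52 53
f 80 53 54
f 82 84 81
f 85 82 81
f 81 84 83
f 83 85 81
f 82 88 84
f 86 82 85
f 86 88 82
f 84 88 83
f 87 85 83
f 83 88 87
f 87 86 85
f 88 86 87
f 90 89 92
f 90 92 91
f 92 89 93
f 92 93 91
f 93 89 94
f 93 94 91
f 94 89 95
f 94 95 91
f 95 89 96
f 95 96 91
f 96 89 97
f 96 97 91
f 97 89 98
f 97 98 91
f 98 89 99
f 98 99 91
f 99 89 100
f 99 100 91
f 100 89 101
f 100 101 91
f 101 89 102
f 101 102 91
f 102 89 103
f 102 103 91
f 103 89 104
f 103 104 91
f 104 89 105
f 104 105 91
f 105 89 106
f 105 106 91
f 106 89 90
f 106 90 91



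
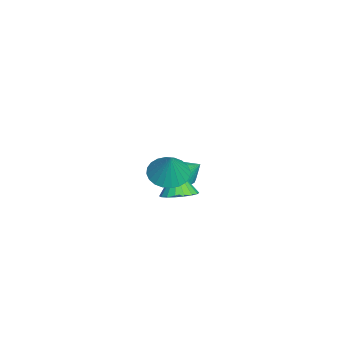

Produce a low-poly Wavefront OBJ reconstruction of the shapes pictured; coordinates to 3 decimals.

v -3.891 -0.069 -3.018
v -3.09 -0.16 -3.17
v -3.629 0.769 -2.142
v -3.175 0.092 -3.385
v -3.383 0.315 -3.536
v -3.679 0.472 -3.598
v -4.012 0.536 -3.559
v -4.324 0.495 -3.427
v -4.561 0.356 -3.225
v -4.682 0.145 -2.986
v -4.666 -0.104 -2.754
v -4.516 -0.347 -2.567
v -4.258 -0.541 -2.458
v -3.936 -0.654 -2.446
v -3.607 -0.665 -2.533
v -3.326 -0.574 -2.704
v -3.143 -0.395 -2.929
v 1.621 -0.047 -0.809
v 2.489 -0.191 -0.399
v 0.899 -0.253 0.649
v 2.436 0.236 -0.365
v 2.222 0.607 -0.418
v 1.889 0.849 -0.549
v 1.503 0.913 -0.731
v 1.141 0.787 -0.929
v 0.873 0.496 -1.103
v 0.754 0.098 -1.218
v 0.807 -0.329 -1.253
v 1.021 -0.7 -1.199
v 1.354 -0.942 -1.069
v 1.74 -1.006 -0.886
v 2.102 -0.881 -0.689
v 2.37 -0.59 -0.515
v 2.67 -0.506 1.494
v 3.471 -1.107 1.177
v 3.39 -0.354 3.026
v 3.606 -0.734 1.077
v 3.599 -0.326 1.039
v 3.451 0.054 1.071
v 3.184 0.35 1.167
v 2.838 0.514 1.313
v 2.467 0.524 1.487
v 2.127 0.377 1.661
v 1.869 0.095 1.81
v 1.734 -0.278 1.911
v 1.741 -0.686 1.948
v 1.889 -1.067 1.916
v 2.157 -1.362 1.82
v 2.502 -1.527 1.674
v 2.873 -1.536 1.501
v 3.213 -1.389 1.326
f 2 1 4
f 2 4 3
f 4 1 5
f 4 5 3
f 5 1 6
f 5 6 3
f 6 1 7
f 6 7 3
f 7 1 8
f 7 8 3
f 8 1 9
f 8 9 3
f 9 1 10
f 9 10 3
f 10 1 11
f 10 11 3
f 11 1 12
f 11 12 3
f 12 1 13
f 12 13 3
f 13 1 14
f 13 14 3
f 14 1 15
f 14 15 3
f 15 1 16
f 15 16 3
f 16 1 17
f 16 17 3
f 17 1 2
f 17 2 3
f 19 18 21
f 19 21 20
f 21 18 22
f 21 22 20
f 22 18 23
f 22 23 20
f 23 18 24
f 23 24 20
f 24 18 25
f 24 25 20
f 25 18 26
f 25 26 20
f 26 18 27
f 26 27 20
f 27 18 28
f 27 28 20
f 28 18 29
f 28 29 20
f 29 18 30
f 29 30 20
f 30 18 31
f 30 31 20
f 31 18 32
f 31 32 20
f 32 18 33
f 32 33 20
f 33 18 19
f 33 19 20
f 35 34 37
f 35 37 36
f 37 34 38
f 37 38 36
f 38 34 39
f 38 39 36
f 39 34 40
f 39 40 36
f 40 34 41
f 40 41 36
f 41 34 42
f 41 42 36
f 42 34 43
f 42 43 36
f 43 34 44
f 43 44 36
f 44 34 45
f 44 45 36
f 45 34 46
f 45 46 36
f 46 34 47
f 46 47 36
f 47 34 48
f 47 48 36
f 48 34 49
f 48 49 36
f 49 34 50
f 49 50 36
f 50 34 51
f 50 51 36
f 51 34 35
f 51 35 36



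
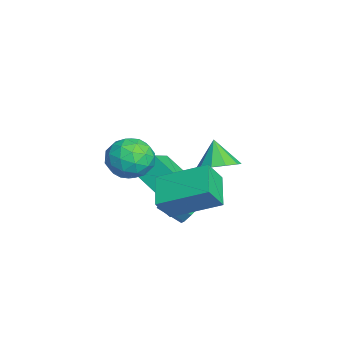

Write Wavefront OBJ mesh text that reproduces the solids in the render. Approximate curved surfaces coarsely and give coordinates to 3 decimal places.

v -0.698 1.885 -3.514
v -0.077 2.027 -2.982
v -0.401 1.156 -2.374
v -1.022 1.015 -2.906
v -0.487 2.291 -2.822
v -0.81 1.421 -2.213
v -0.977 2.4 -2.926
v -1.3 1.53 -2.317
v -1.361 2.313 -3.255
v -1.684 1.442 -2.646
v -1.492 2.062 -3.683
v -1.815 1.192 -3.074
v -1.319 1.744 -4.046
v -1.643 0.873 -3.438
v -0.91 1.479 -4.207
v -1.233 0.609 -3.598
v -0.42 1.37 -4.103
v -0.743 0.5 -3.494
v -0.036 1.458 -3.774
v -0.359 0.587 -3.165
v 0.095 1.708 -3.346
v -0.228 0.838 -2.737
v 0.859 0.929 -2.926
v -0.451 0.965 -2.355
v 1.287 2.759 -2.058
v -0.023 2.794 -1.487
v 1.243 0.406 -2.013
v -0.067 0.441 -1.442
v 1.671 2.235 -1.145
v 0.361 2.271 -0.574
v -3.429 0.203 -3.327
v -2.581 -0.285 -2.783
v -3.54 0.957 -2.479
v -2.691 0.469 -1.935
v -2.449 1.131 -4.025
v -1.6 0.643 -3.481
v -2.559 1.885 -3.177
v -1.711 1.397 -2.633
v 1.345 0.373 0.461
v 1.908 -0.225 0.012
v 0.252 -0.675 0.488
v 0.815 -1.273 0.039
v 1.002 -1.028 0.922
v 1.677 -0.38 0.906
v 0.483 -0.52 -0.406
v 1.158 0.128 -0.422
v 1.375 -0.777 -0.524
v 1.696 -1.091 0.298
v 0.464 0.191 0.202
v 0.785 -0.123 1.024
v 1.722 0.166 0.234
v 0.438 -1.066 0.266
v 0.548 -0.922 0.785
v 0.878 -1.273 0.521
v 1.587 0.075 0.76
v 1.918 -0.277 0.496
v 1.385 -0.749 1.031
v 0.242 -0.623 0.004
v 0.573 -0.975 -0.26
v 1.282 0.373 -0.021
v 1.612 0.022 -0.285
v 0.775 -0.151 -0.531
v 1.74 -0.51 -0.344
v 1.097 -1.126 -0.329
v 0.902 -0.683 -0.59
v 1.299 -0.303 -0.6
v 1.928 -0.695 0.138
v 1.286 -1.31 0.154
v 1.396 -1.166 0.673
v 1.793 -0.786 0.664
v 1.615 -1.019 -0.177
v 0.874 0.41 0.346
v 0.232 -0.205 0.362
v 0.367 -0.114 -0.164
v 0.764 0.266 -0.173
v 1.063 0.226 0.829
v 0.42 -0.39 0.844
v 0.861 -0.597 1.1
v 1.258 -0.217 1.09
v 0.545 0.119 0.677
v -3.363 2.867 -2.987
v -2.677 3.084 -2.516
v -4.037 2.713 -1.933
v -2.948 3.527 -2.625
v -3.378 3.719 -2.872
v -3.802 3.585 -3.163
v -4.059 3.177 -3.387
v -4.049 2.65 -3.457
v -3.778 2.206 -3.348
v -3.348 2.015 -3.101
v -2.924 2.149 -2.811
v -2.668 2.557 -2.587
f 2 1 5
f 2 5 3
f 3 5 6
f 3 6 4
f 5 1 7
f 5 7 6
f 6 7 8
f 6 8 4
f 7 1 9
f 7 9 8
f 8 9 10
f 8 10 4
f 9 1 11
f 9 11 10
f 10 11 12
f 10 12 4
f 11 1 13
f 11 13 12
f 12 13 14
f 12 14 4
f 13 1 15
f 13 15 14
f 14 15 16
f 14 16 4
f 15 1 17
f 15 17 16
f 16 17 18
f 16 18 4
f 17 1 19
f 17 19 18
f 18 19 20
f 18 20 4
f 19 1 21
f 19 21 20
f 20 21 22
f 20 22 4
f 21 1 2
f 21 2 22
f 22 2 3
f 22 3 4
f 24 26 23
f 27 24 23
f 23 26 25
f 25 27 23
f 24 30 26
f 28 24 27
f 28 30 24
f 26 30 25
f 29 27 25
f 25 30 29
f 29 28 27
f 30 28 29
f 32 34 31
f 35 32 31
f 31 34 33
f 33 35 31
f 32 38 34
f 36 32 35
f 36 38 32
f 34 38 33
f 37 35 33
f 33 38 37
f 37 36 35
f 38 36 37
f 39 76 55
f 76 50 79
f 55 79 44
f 76 79 55
f 39 55 51
f 55 44 56
f 51 56 40
f 55 56 51
f 39 51 60
f 51 40 61
f 60 61 46
f 51 61 60
f 39 60 72
f 60 46 75
f 72 75 49
f 60 75 72
f 39 72 76
f 72 49 80
f 76 80 50
f 72 80 76
f 40 56 67
f 56 44 70
f 67 70 48
f 56 70 67
f 44 79 57
f 79 50 78
f 57 78 43
f 79 78 57
f 50 80 77
f 80 49 73
f 77 73 41
f 80 73 77
f 49 75 74
f 75 46 62
f 74 62 45
f 75 62 74
f 46 61 66
f 61 40 63
f 66 63 47
f 61 63 66
f 42 68 54
f 68 48 69
f 54 69 43
f 68 69 54
f 42 54 52
f 54 43 53
f 52 53 41
f 54 53 52
f 42 52 59
f 52 41 58
f 59 58 45
f 52 58 59
f 42 59 64
f 59 45 65
f 64 65 47
f 59 65 64
f 42 64 68
f 64 47 71
f 68 71 48
f 64 71 68
f 43 69 57
f 69 48 70
f 57 70 44
f 69 70 57
f 41 53 77
f 53 43 78
f 77 78 50
f 53 78 77
f 45 58 74
f 58 41 73
f 74 73 49
f 58 73 74
f 47 65 66
f 65 45 62
f 66 62 46
f 65 62 66
f 48 71 67
f 71 47 63
f 67 63 40
f 71 63 67
f 82 81 84
f 82 84 83
f 84 81 85
f 84 85 83
f 85 81 86
f 85 86 83
f 86 81 87
f 86 87 83
f 87 81 88
f 87 88 83
f 88 81 89
f 88 89 83
f 89 81 90
f 89 90 83
f 90 81 91
f 90 91 83
f 91 81 92
f 91 92 83
f 92 81 82
f 92 82 83



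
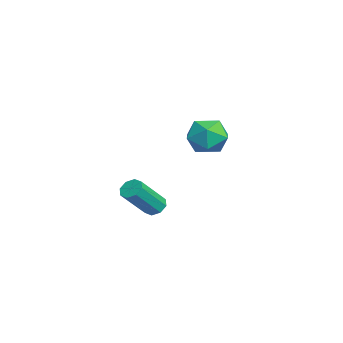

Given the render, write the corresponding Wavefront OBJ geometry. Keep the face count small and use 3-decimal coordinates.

v 2.191 0.376 0.709
v 2.555 0.865 0.866
v 3.454 -0.307 2.428
v 3.089 -0.796 2.271
v 2.137 0.863 1.105
v 3.035 -0.309 2.667
v 1.75 0.575 1.112
v 2.648 -0.597 2.674
v 1.621 0.171 0.883
v 2.519 -1.001 2.445
v 1.826 -0.113 0.552
v 2.725 -1.285 2.114
v 2.245 -0.111 0.313
v 3.143 -1.283 1.875
v 2.632 0.177 0.306
v 3.53 -0.995 1.868
v 2.761 0.581 0.535
v 3.659 -0.591 2.097
v -4.348 3.351 3.499
v -3.372 3.874 4.057
v -3.148 2.666 2.043
v -2.172 3.189 2.601
v -2.736 2.215 3.123
v -3.478 2.639 4.023
v -3.042 3.901 2.077
v -3.784 4.325 2.977
v -2.564 4.214 3.179
v -2.376 3.172 3.825
v -4.144 3.368 2.275
v -3.956 2.326 2.921
f 2 1 5
f 2 5 3
f 3 5 6
f 3 6 4
f 5 1 7
f 5 7 6
f 6 7 8
f 6 8 4
f 7 1 9
f 7 9 8
f 8 9 10
f 8 10 4
f 9 1 11
f 9 11 10
f 10 11 12
f 10 12 4
f 11 1 13
f 11 13 12
f 12 13 14
f 12 14 4
f 13 1 15
f 13 15 14
f 14 15 16
f 14 16 4
f 15 1 17
f 15 17 16
f 16 17 18
f 16 18 4
f 17 1 2
f 17 2 18
f 18 2 3
f 18 3 4
f 19 30 24
f 19 24 20
f 19 20 26
f 19 26 29
f 19 29 30
f 20 24 28
f 24 30 23
f 30 29 21
f 29 26 25
f 26 20 27
f 22 28 23
f 22 23 21
f 22 21 25
f 22 25 27
f 22 27 28
f 23 28 24
f 21 23 30
f 25 21 29
f 27 25 26
f 28 27 20



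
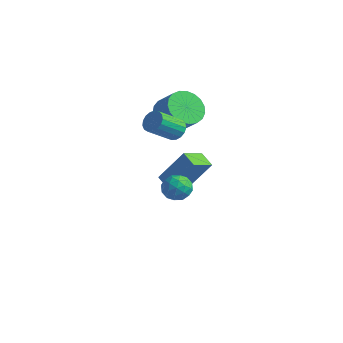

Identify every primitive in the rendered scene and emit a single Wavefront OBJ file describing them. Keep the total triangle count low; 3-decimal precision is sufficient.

v 2.134 -2.253 -0.174
v 2.539 -2.879 -0.216
v 1.441 -2.641 -1.084
v 1.846 -3.267 -1.126
v 1.406 -3.147 -0.536
v 1.834 -2.907 0.027
v 2.146 -2.613 -1.327
v 2.574 -2.373 -0.764
v 2.547 -3.101 -0.929
v 2.09 -3.431 -0.44
v 1.89 -2.089 -0.86
v 1.433 -2.419 -0.371
v 2.397 -2.532 -0.115
v 1.583 -2.988 -1.185
v 1.324 -2.918 -0.838
v 1.562 -3.285 -0.863
v 1.983 -2.549 0.028
v 2.221 -2.916 0.003
v 1.555 -3.074 -0.185
v 1.759 -2.604 -1.303
v 1.997 -2.971 -1.328
v 2.418 -2.235 -0.437
v 2.656 -2.602 -0.462
v 2.425 -2.446 -1.115
v 2.64 -3.03 -0.559
v 2.233 -3.258 -1.094
v 2.409 -2.874 -1.212
v 2.661 -2.733 -0.881
v 2.372 -3.224 -0.272
v 1.964 -3.452 -0.806
v 1.705 -3.382 -0.459
v 1.957 -3.241 -0.129
v 2.376 -3.355 -0.69
v 2.016 -2.068 -0.494
v 1.608 -2.296 -1.028
v 2.023 -2.279 -1.171
v 2.275 -2.138 -0.841
v 1.747 -2.262 -0.206
v 1.34 -2.49 -0.741
v 1.319 -2.787 -0.419
v 1.571 -2.646 -0.088
v 1.604 -2.165 -0.61
v -3.43 3.293 -1.042
v -2.732 3.646 -1.742
v -1.732 3.58 -0.778
v -2.43 3.227 -0.078
v -2.878 4.017 -1.565
v -1.878 3.951 -0.601
v -3.119 4.263 -1.297
v -2.12 4.197 -0.333
v -3.415 4.342 -0.985
v -2.415 4.275 -0.021
v -3.713 4.239 -0.683
v -2.713 4.172 0.281
v -3.962 3.972 -0.443
v -2.962 3.906 0.521
v -4.119 3.588 -0.306
v -3.119 3.522 0.657
v -4.157 3.153 -0.297
v -3.157 3.087 0.666
v -4.069 2.743 -0.417
v -3.069 2.676 0.547
v -3.871 2.427 -0.644
v -2.871 2.361 0.319
v -3.596 2.262 -0.94
v -2.596 2.195 0.023
v -3.293 2.274 -1.254
v -2.293 2.208 -0.291
v -3.013 2.463 -1.531
v -2.014 2.396 -0.568
v -2.806 2.796 -1.724
v -1.806 2.729 -0.76
v -2.706 3.214 -1.798
v -1.706 3.147 -0.835
v -1.965 1.323 -4.715
v -2.794 1.564 -4.367
v -1.856 2.562 -5.312
v -2.684 2.803 -4.964
v -1.016 2.077 -2.976
v -1.844 2.318 -2.628
v -0.906 3.316 -3.573
v -1.735 3.557 -3.225
v -1.654 1.523 -0.491
v -1.105 1.601 -0.17
v -1.518 0.396 0.831
v -2.066 0.317 0.511
v -1.301 1.787 -0.027
v -1.714 0.582 0.974
v -1.578 1.913 0.011
v -1.99 0.708 1.012
v -1.872 1.949 -0.067
v -2.285 0.744 0.934
v -2.117 1.888 -0.241
v -2.529 0.683 0.76
v -2.255 1.743 -0.473
v -2.667 0.538 0.528
v -2.255 1.547 -0.709
v -2.667 0.342 0.293
v -2.118 1.346 -0.894
v -2.53 0.141 0.107
v -1.874 1.185 -0.988
v -2.287 -0.02 0.013
v -1.58 1.102 -0.967
v -1.993 -0.104 0.034
v -1.303 1.115 -0.837
v -1.715 -0.09 0.164
v -1.106 1.221 -0.628
v -1.519 0.016 0.373
v -1.035 1.397 -0.387
v -1.447 0.191 0.614
f 1 38 17
f 38 12 41
f 17 41 6
f 38 41 17
f 1 17 13
f 17 6 18
f 13 18 2
f 17 18 13
f 1 13 22
f 13 2 23
f 22 23 8
f 13 23 22
f 1 22 34
f 22 8 37
f 34 37 11
f 22 37 34
f 1 34 38
f 34 11 42
f 38 42 12
f 34 42 38
f 2 18 29
f 18 6 32
f 29 32 10
f 18 32 29
f 6 41 19
f 41 12 40
f 19 40 5
f 41 40 19
f 12 42 39
f 42 11 35
f 39 35 3
f 42 35 39
f 11 37 36
f 37 8 24
f 36 24 7
f 37 24 36
f 8 23 28
f 23 2 25
f 28 25 9
f 23 25 28
f 4 30 16
f 30 10 31
f 16 31 5
f 30 31 16
f 4 16 14
f 16 5 15
f 14 15 3
f 16 15 14
f 4 14 21
f 14 3 20
f 21 20 7
f 14 20 21
f 4 21 26
f 21 7 27
f 26 27 9
f 21 27 26
f 4 26 30
f 26 9 33
f 30 33 10
f 26 33 30
f 5 31 19
f 31 10 32
f 19 32 6
f 31 32 19
f 3 15 39
f 15 5 40
f 39 40 12
f 15 40 39
f 7 20 36
f 20 3 35
f 36 35 11
f 20 35 36
f 9 27 28
f 27 7 24
f 28 24 8
f 27 24 28
f 10 33 29
f 33 9 25
f 29 25 2
f 33 25 29
f 44 43 47
f 44 47 45
f 45 47 48
f 45 48 46
f 47 43 49
f 47 49 48
f 48 49 50
f 48 50 46
f 49 43 51
f 49 51 50
f 50 51 52
f 50 52 46
f 51 43 53
f 51 53 52
f 52 53 54
f 52 54 46
f 53 43 55
f 53 55 54
f 54 55 56
f 54 56 46
f 55 43 57
f 55 57 56
f 56 57 58
f 56 58 46
f 57 43 59
f 57 59 58
f 58 59 60
f 58 60 46
f 59 43 61
f 59 61 60
f 60 61 62
f 60 62 46
f 61 43 63
f 61 63 62
f 62 63 64
f 62 64 46
f 63 43 65
f 63 65 64
f 64 65 66
f 64 66 46
f 65 43 67
f 65 67 66
f 66 67 68
f 66 68 46
f 67 43 69
f 67 69 68
f 68 69 70
f 68 70 46
f 69 43 71
f 69 71 70
f 70 71 72
f 70 72 46
f 71 43 73
f 71 73 72
f 72 73 74
f 72 74 46
f 73 43 44
f 73 44 74
f 74 44 45
f 74 45 46
f 76 78 75
f 79 76 75
f 75 78 77
f 77 79 75
f 76 82 78
f 80 76 79
f 80 82 76
f 78 82 77
f 81 79 77
f 77 82 81
f 81 80 79
f 82 80 81
f 84 83 87
f 84 87 85
f 85 87 88
f 85 88 86
f 87 83 89
f 87 89 88
f 88 89 90
f 88 90 86
f 89 83 91
f 89 91 90
f 90 91 92
f 90 92 86
f 91 83 93
f 91 93 92
f 92 93 94
f 92 94 86
f 93 83 95
f 93 95 94
f 94 95 96
f 94 96 86
f 95 83 97
f 95 97 96
f 96 97 98
f 96 98 86
f 97 83 99
f 97 99 98
f 98 99 100
f 98 100 86
f 99 83 101
f 99 101 100
f 100 101 102
f 100 102 86
f 101 83 103
f 101 103 102
f 102 103 104
f 102 104 86
f 103 83 105
f 103 105 104
f 104 105 106
f 104 106 86
f 105 83 107
f 105 107 106
f 106 107 108
f 106 108 86
f 107 83 109
f 107 109 108
f 108 109 110
f 108 110 86
f 109 83 84
f 109 84 110
f 110 84 85
f 110 85 86



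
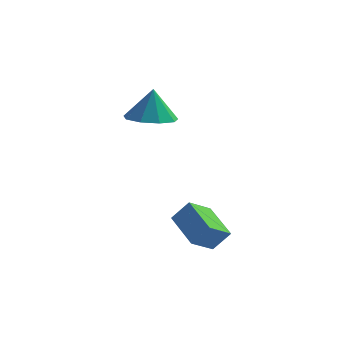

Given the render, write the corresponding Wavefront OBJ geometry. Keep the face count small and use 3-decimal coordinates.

v -3.569 -0.766 -0.092
v -2.783 -0.426 -0.172
v -3.531 -0.574 1.092
v -3.191 -0.005 -0.227
v -3.776 0.059 -0.219
v -4.263 -0.263 -0.152
v -4.426 -0.82 -0.056
v -4.188 -1.352 0.022
v -3.659 -1.61 0.048
v -3.089 -1.473 0.008
v -2.743 -1.005 -0.079
v -2.139 -3.621 -2.965
v -1.626 -3.498 -2.312
v -1.659 -2.934 -3.472
v -1.146 -2.81 -2.819
v -1.274 -4.59 -3.461
v -0.761 -4.466 -2.808
v -0.794 -3.902 -3.968
v -0.281 -3.779 -3.315
f 2 1 4
f 2 4 3
f 4 1 5
f 4 5 3
f 5 1 6
f 5 6 3
f 6 1 7
f 6 7 3
f 7 1 8
f 7 8 3
f 8 1 9
f 8 9 3
f 9 1 10
f 9 10 3
f 10 1 11
f 10 11 3
f 11 1 2
f 11 2 3
f 13 15 12
f 16 13 12
f 12 15 14
f 14 16 12
f 13 19 15
f 17 13 16
f 17 19 13
f 15 19 14
f 18 16 14
f 14 19 18
f 18 17 16
f 19 17 18



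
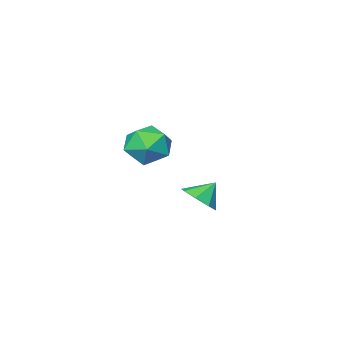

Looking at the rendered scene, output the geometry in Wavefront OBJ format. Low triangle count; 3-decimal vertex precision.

v 4.294 2.556 -2.853
v 4.928 2.428 -2.242
v 3.546 2.704 -2.047
v 4.866 3.083 -2.42
v 4.468 3.429 -2.851
v 3.969 3.264 -3.284
v 3.66 2.684 -3.465
v 3.722 2.03 -3.287
v 4.12 1.683 -2.855
v 4.619 1.849 -2.423
v 2.783 -1.437 -2.131
v 3.82 -1.573 -1.566
v 2.46 -3.327 -1.994
v 3.497 -3.463 -1.429
v 2.599 -2.898 -0.895
v 2.799 -1.729 -0.979
v 3.481 -3.171 -2.581
v 3.681 -2.002 -2.665
v 4.251 -2.645 -1.844
v 3.706 -2.476 -0.802
v 2.574 -2.424 -2.758
v 2.029 -2.255 -1.716
f 2 1 4
f 2 4 3
f 4 1 5
f 4 5 3
f 5 1 6
f 5 6 3
f 6 1 7
f 6 7 3
f 7 1 8
f 7 8 3
f 8 1 9
f 8 9 3
f 9 1 10
f 9 10 3
f 10 1 2
f 10 2 3
f 11 22 16
f 11 16 12
f 11 12 18
f 11 18 21
f 11 21 22
f 12 16 20
f 16 22 15
f 22 21 13
f 21 18 17
f 18 12 19
f 14 20 15
f 14 15 13
f 14 13 17
f 14 17 19
f 14 19 20
f 15 20 16
f 13 15 22
f 17 13 21
f 19 17 18
f 20 19 12



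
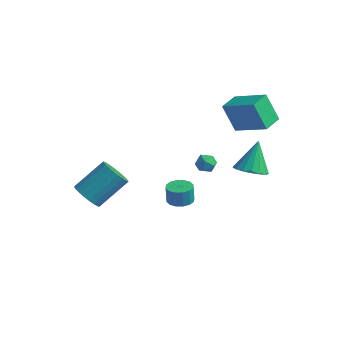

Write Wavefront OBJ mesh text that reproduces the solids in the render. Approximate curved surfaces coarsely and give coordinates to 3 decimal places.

v -2.573 -4.551 -0.142
v -2.217 -4.122 -0.862
v -1.411 -2.601 0.443
v -1.767 -3.029 1.162
v -2.537 -3.97 -0.842
v -1.731 -2.449 0.463
v -2.863 -3.906 -0.715
v -2.056 -2.385 0.589
v -3.144 -3.94 -0.502
v -2.338 -2.419 0.803
v -3.339 -4.067 -0.233
v -2.532 -2.546 1.071
v -3.417 -4.267 0.049
v -2.61 -2.746 1.354
v -3.366 -4.511 0.302
v -2.56 -2.99 1.607
v -3.195 -4.761 0.488
v -2.389 -3.24 1.792
v -2.929 -4.979 0.577
v -2.123 -3.458 1.882
v -2.609 -5.131 0.557
v -1.803 -3.61 1.862
v -2.284 -5.195 0.431
v -1.477 -3.674 1.735
v -2.002 -5.161 0.217
v -1.196 -3.64 1.522
v -1.808 -5.034 -0.051
v -1.001 -3.513 1.253
v -1.73 -4.834 -0.334
v -0.923 -3.313 0.971
v -1.78 -4.59 -0.587
v -0.974 -3.069 0.718
v -1.951 -4.34 -0.772
v -1.145 -2.819 0.532
v 2.964 -1.653 3.565
v 3.541 -1.74 3.325
v 2.799 -2.66 3.535
v 3.376 -2.747 3.295
v 3.308 -2.556 3.893
v 3.41 -1.934 3.911
v 2.93 -2.466 2.949
v 3.032 -1.844 2.967
v 3.52 -2.243 2.944
v 3.754 -2.299 3.528
v 2.586 -2.101 3.332
v 2.82 -2.157 3.916
v -0.074 0.598 -3.07
v 0.651 0.388 -2.975
v 0.538 0.473 -1.934
v -0.186 0.682 -2.03
v 0.661 0.78 -3.006
v 0.548 0.865 -1.965
v 0.475 1.124 -3.054
v 0.362 1.208 -2.013
v 0.141 1.326 -3.106
v 0.029 1.411 -2.066
v -0.25 1.333 -3.149
v -0.362 1.418 -2.109
v -0.594 1.143 -3.171
v -0.706 1.228 -2.131
v -0.798 0.807 -3.166
v -0.911 0.892 -2.125
v -0.808 0.415 -3.135
v -0.921 0.5 -2.094
v -0.622 0.072 -3.087
v -0.735 0.156 -2.046
v -0.289 -0.131 -3.034
v -0.401 -0.046 -1.994
v 0.102 -0.138 -2.991
v -0.01 -0.053 -1.951
v 0.446 0.052 -2.969
v 0.334 0.137 -1.929
v 3.509 1.825 0.159
v 3.971 1.108 0.642
v 3.371 2.855 1.821
v 4.318 1.388 0.497
v 4.48 1.768 0.275
v 4.42 2.161 0.027
v 4.151 2.477 -0.192
v 3.735 2.644 -0.33
v 3.267 2.623 -0.356
v 2.855 2.42 -0.264
v 2.592 2.08 -0.075
v 2.54 1.682 0.167
v 2.709 1.316 0.408
v 3.062 1.068 0.591
v 3.517 0.992 0.676
v 2.244 2.323 2.543
v 1.421 2.331 4.154
v 2.288 3.552 2.559
v 1.465 3.56 4.171
v 4.175 2.24 3.529
v 3.352 2.248 5.141
v 4.219 3.469 3.546
v 3.396 3.477 5.157
f 2 1 5
f 2 5 3
f 3 5 6
f 3 6 4
f 5 1 7
f 5 7 6
f 6 7 8
f 6 8 4
f 7 1 9
f 7 9 8
f 8 9 10
f 8 10 4
f 9 1 11
f 9 11 10
f 10 11 12
f 10 12 4
f 11 1 13
f 11 13 12
f 12 13 14
f 12 14 4
f 13 1 15
f 13 15 14
f 14 15 16
f 14 16 4
f 15 1 17
f 15 17 16
f 16 17 18
f 16 18 4
f 17 1 19
f 17 19 18
f 18 19 20
f 18 20 4
f 19 1 21
f 19 21 20
f 20 21 22
f 20 22 4
f 21 1 23
f 21 23 22
f 22 23 24
f 22 24 4
f 23 1 25
f 23 25 24
f 24 25 26
f 24 26 4
f 25 1 27
f 25 27 26
f 26 27 28
f 26 28 4
f 27 1 29
f 27 29 28
f 28 29 30
f 28 30 4
f 29 1 31
f 29 31 30
f 30 31 32
f 30 32 4
f 31 1 33
f 31 33 32
f 32 33 34
f 32 34 4
f 33 1 2
f 33 2 34
f 34 2 3
f 34 3 4
f 35 46 40
f 35 40 36
f 35 36 42
f 35 42 45
f 35 45 46
f 36 40 44
f 40 46 39
f 46 45 37
f 45 42 41
f 42 36 43
f 38 44 39
f 38 39 37
f 38 37 41
f 38 41 43
f 38 43 44
f 39 44 40
f 37 39 46
f 41 37 45
f 43 41 42
f 44 43 36
f 48 47 51
f 48 51 49
f 49 51 52
f 49 52 50
f 51 47 53
f 51 53 52
f 52 53 54
f 52 54 50
f 53 47 55
f 53 55 54
f 54 55 56
f 54 56 50
f 55 47 57
f 55 57 56
f 56 57 58
f 56 58 50
f 57 47 59
f 57 59 58
f 58 59 60
f 58 60 50
f 59 47 61
f 59 61 60
f 60 61 62
f 60 62 50
f 61 47 63
f 61 63 62
f 62 63 64
f 62 64 50
f 63 47 65
f 63 65 64
f 64 65 66
f 64 66 50
f 65 47 67
f 65 67 66
f 66 67 68
f 66 68 50
f 67 47 69
f 67 69 68
f 68 69 70
f 68 70 50
f 69 47 71
f 69 71 70
f 70 71 72
f 70 72 50
f 71 47 48
f 71 48 72
f 72 48 49
f 72 49 50
f 74 73 76
f 74 76 75
f 76 73 77
f 76 77 75
f 77 73 78
f 77 78 75
f 78 73 79
f 78 79 75
f 79 73 80
f 79 80 75
f 80 73 81
f 80 81 75
f 81 73 82
f 81 82 75
f 82 73 83
f 82 83 75
f 83 73 84
f 83 84 75
f 84 73 85
f 84 85 75
f 85 73 86
f 85 86 75
f 86 73 87
f 86 87 75
f 87 73 74
f 87 74 75
f 89 91 88
f 92 89 88
f 88 91 90
f 90 92 88
f 89 95 91
f 93 89 92
f 93 95 89
f 91 95 90
f 94 92 90
f 90 95 94
f 94 93 92
f 95 93 94



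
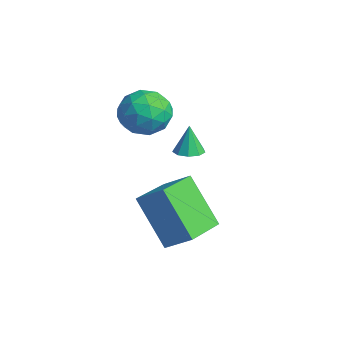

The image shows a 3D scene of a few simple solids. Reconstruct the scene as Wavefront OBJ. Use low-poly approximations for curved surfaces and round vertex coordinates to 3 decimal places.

v -3.522 2.602 0.001
v -3.001 2.734 0.056
v -3.658 2.678 1.099
v -3.205 3.039 0.01
v -3.557 3.139 -0.041
v -3.892 2.988 -0.072
v -4.054 2.656 -0.069
v -3.967 2.299 -0.034
v -3.672 2.083 0.018
v -3.306 2.111 0.061
v -3.041 2.368 0.077
v -1.269 1.69 -2.23
v -2.432 1.233 -0.567
v -0.611 2.32 -1.596
v -1.773 1.863 0.067
v -0.267 0.317 -1.907
v -1.429 -0.14 -0.244
v 0.392 0.947 -1.273
v -0.771 0.49 0.39
v -3.513 2.021 2.149
v -2.78 1.412 2.06
v -4.5 0.828 2.18
v -3.767 0.219 2.091
v -3.879 0.717 2.9
v -3.269 1.454 2.881
v -4.011 0.786 1.359
v -3.401 1.523 1.34
v -3.088 0.649 1.571
v -3.006 0.606 2.524
v -4.274 1.634 1.716
v -4.192 1.591 2.669
v -3.06 1.821 2.102
v -4.22 0.419 2.138
v -4.286 0.711 2.614
v -3.855 0.354 2.561
v -3.348 1.846 2.585
v -2.917 1.488 2.532
v -3.563 1.079 3.026
v -4.363 0.752 1.708
v -3.932 0.394 1.655
v -3.425 1.886 1.679
v -2.994 1.529 1.626
v -3.717 1.161 1.214
v -2.81 1.015 1.762
v -3.39 0.314 1.78
v -3.533 0.647 1.35
v -3.175 1.08 1.339
v -2.762 0.99 2.322
v -3.342 0.289 2.34
v -3.408 0.581 2.816
v -3.05 1.014 2.805
v -2.943 0.541 2.035
v -3.938 1.951 1.9
v -4.518 1.25 1.918
v -4.23 1.226 1.435
v -3.872 1.659 1.424
v -3.89 1.926 2.46
v -4.47 1.225 2.478
v -4.105 1.16 2.901
v -3.747 1.593 2.89
v -4.337 1.699 2.205
f 2 1 4
f 2 4 3
f 4 1 5
f 4 5 3
f 5 1 6
f 5 6 3
f 6 1 7
f 6 7 3
f 7 1 8
f 7 8 3
f 8 1 9
f 8 9 3
f 9 1 10
f 9 10 3
f 10 1 11
f 10 11 3
f 11 1 2
f 11 2 3
f 13 15 12
f 16 13 12
f 12 15 14
f 14 16 12
f 13 19 15
f 17 13 16
f 17 19 13
f 15 19 14
f 18 16 14
f 14 19 18
f 18 17 16
f 19 17 18
f 20 57 36
f 57 31 60
f 36 60 25
f 57 60 36
f 20 36 32
f 36 25 37
f 32 37 21
f 36 37 32
f 20 32 41
f 32 21 42
f 41 42 27
f 32 42 41
f 20 41 53
f 41 27 56
f 53 56 30
f 41 56 53
f 20 53 57
f 53 30 61
f 57 61 31
f 53 61 57
f 21 37 48
f 37 25 51
f 48 51 29
f 37 51 48
f 25 60 38
f 60 31 59
f 38 59 24
f 60 59 38
f 31 61 58
f 61 30 54
f 58 54 22
f 61 54 58
f 30 56 55
f 56 27 43
f 55 43 26
f 56 43 55
f 27 42 47
f 42 21 44
f 47 44 28
f 42 44 47
f 23 49 35
f 49 29 50
f 35 50 24
f 49 50 35
f 23 35 33
f 35 24 34
f 33 34 22
f 35 34 33
f 23 33 40
f 33 22 39
f 40 39 26
f 33 39 40
f 23 40 45
f 40 26 46
f 45 46 28
f 40 46 45
f 23 45 49
f 45 28 52
f 49 52 29
f 45 52 49
f 24 50 38
f 50 29 51
f 38 51 25
f 50 51 38
f 22 34 58
f 34 24 59
f 58 59 31
f 34 59 58
f 26 39 55
f 39 22 54
f 55 54 30
f 39 54 55
f 28 46 47
f 46 26 43
f 47 43 27
f 46 43 47
f 29 52 48
f 52 28 44
f 48 44 21
f 52 44 48

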